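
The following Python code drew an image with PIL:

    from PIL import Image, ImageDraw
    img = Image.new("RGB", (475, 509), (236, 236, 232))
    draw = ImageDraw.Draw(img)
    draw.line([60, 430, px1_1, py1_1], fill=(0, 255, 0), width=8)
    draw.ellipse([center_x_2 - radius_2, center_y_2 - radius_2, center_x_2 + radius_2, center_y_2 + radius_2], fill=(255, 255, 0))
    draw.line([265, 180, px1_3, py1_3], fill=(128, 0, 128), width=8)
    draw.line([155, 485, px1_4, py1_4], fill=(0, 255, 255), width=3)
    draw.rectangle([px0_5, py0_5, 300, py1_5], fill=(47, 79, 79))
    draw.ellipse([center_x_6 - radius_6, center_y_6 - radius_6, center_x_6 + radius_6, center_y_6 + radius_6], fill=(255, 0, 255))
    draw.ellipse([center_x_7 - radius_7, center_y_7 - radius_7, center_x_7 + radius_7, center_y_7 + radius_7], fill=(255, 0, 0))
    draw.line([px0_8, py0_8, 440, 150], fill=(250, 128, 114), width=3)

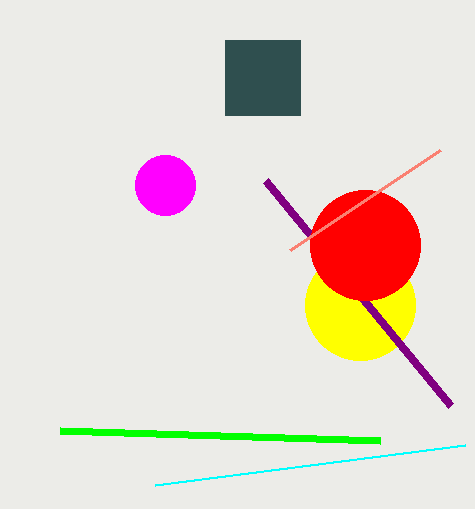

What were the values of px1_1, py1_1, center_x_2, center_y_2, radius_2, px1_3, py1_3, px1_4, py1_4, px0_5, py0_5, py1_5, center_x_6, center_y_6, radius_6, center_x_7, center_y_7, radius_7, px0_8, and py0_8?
px1_1 = 380
py1_1 = 440
center_x_2 = 360
center_y_2 = 305
radius_2 = 55
px1_3 = 450
py1_3 = 405
px1_4 = 465
py1_4 = 445
px0_5 = 225
py0_5 = 40
py1_5 = 115
center_x_6 = 165
center_y_6 = 185
radius_6 = 30
center_x_7 = 365
center_y_7 = 245
radius_7 = 55
px0_8 = 290
py0_8 = 250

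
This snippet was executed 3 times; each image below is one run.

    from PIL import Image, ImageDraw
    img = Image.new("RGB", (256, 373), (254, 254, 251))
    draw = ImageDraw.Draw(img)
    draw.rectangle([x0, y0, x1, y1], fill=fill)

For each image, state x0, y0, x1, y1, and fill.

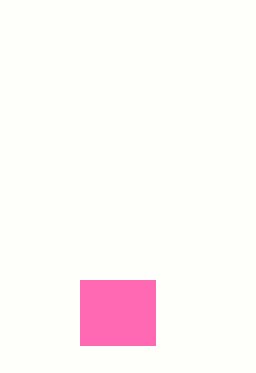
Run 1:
x0 = 80; y0 = 280; x1 = 155; y1 = 345; fill = 'hotpink'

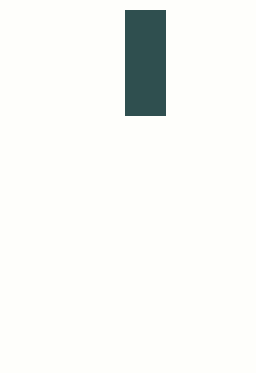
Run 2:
x0 = 125; y0 = 10; x1 = 165; y1 = 115; fill = 'darkslategray'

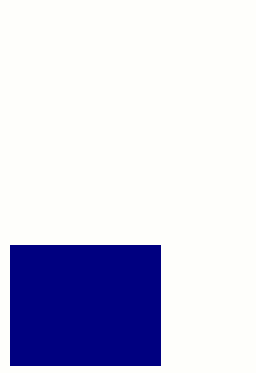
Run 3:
x0 = 10
y0 = 245
x1 = 160
y1 = 365
fill = 'navy'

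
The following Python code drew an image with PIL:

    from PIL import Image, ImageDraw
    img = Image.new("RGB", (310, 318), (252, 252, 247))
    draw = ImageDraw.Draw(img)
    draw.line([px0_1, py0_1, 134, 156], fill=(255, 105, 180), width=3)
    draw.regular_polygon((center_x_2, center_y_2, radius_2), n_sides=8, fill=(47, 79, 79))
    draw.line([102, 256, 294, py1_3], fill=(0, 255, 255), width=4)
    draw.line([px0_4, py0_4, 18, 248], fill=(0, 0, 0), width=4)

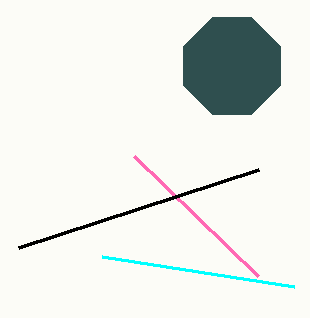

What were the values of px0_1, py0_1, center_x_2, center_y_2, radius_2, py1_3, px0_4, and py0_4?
px0_1 = 258; py0_1 = 276; center_x_2 = 232; center_y_2 = 66; radius_2 = 52; py1_3 = 286; px0_4 = 258; py0_4 = 170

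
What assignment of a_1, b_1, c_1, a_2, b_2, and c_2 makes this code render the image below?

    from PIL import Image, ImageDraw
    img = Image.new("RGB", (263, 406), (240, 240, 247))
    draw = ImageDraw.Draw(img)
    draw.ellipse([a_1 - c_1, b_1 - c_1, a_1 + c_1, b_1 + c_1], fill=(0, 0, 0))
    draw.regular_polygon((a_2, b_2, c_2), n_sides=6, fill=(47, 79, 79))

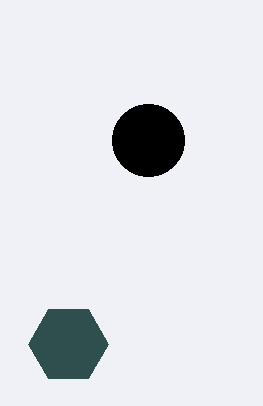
a_1 = 148, b_1 = 140, c_1 = 36, a_2 = 68, b_2 = 344, c_2 = 40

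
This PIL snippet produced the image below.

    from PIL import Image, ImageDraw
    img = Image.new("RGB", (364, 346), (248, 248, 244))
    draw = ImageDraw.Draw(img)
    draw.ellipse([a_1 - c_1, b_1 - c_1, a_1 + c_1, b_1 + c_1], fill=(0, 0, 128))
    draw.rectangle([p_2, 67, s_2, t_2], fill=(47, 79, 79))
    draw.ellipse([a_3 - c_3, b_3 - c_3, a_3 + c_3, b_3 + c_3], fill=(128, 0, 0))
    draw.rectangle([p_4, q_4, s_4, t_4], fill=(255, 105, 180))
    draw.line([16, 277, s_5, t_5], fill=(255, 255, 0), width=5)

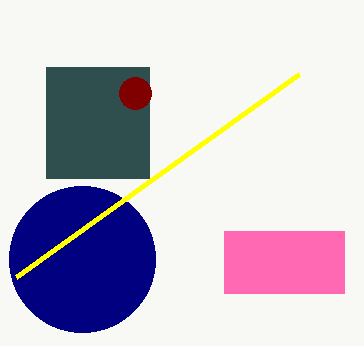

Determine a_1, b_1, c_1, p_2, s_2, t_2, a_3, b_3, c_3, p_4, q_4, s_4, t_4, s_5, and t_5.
a_1 = 82, b_1 = 259, c_1 = 73, p_2 = 46, s_2 = 149, t_2 = 178, a_3 = 135, b_3 = 93, c_3 = 16, p_4 = 224, q_4 = 231, s_4 = 344, t_4 = 293, s_5 = 299, t_5 = 74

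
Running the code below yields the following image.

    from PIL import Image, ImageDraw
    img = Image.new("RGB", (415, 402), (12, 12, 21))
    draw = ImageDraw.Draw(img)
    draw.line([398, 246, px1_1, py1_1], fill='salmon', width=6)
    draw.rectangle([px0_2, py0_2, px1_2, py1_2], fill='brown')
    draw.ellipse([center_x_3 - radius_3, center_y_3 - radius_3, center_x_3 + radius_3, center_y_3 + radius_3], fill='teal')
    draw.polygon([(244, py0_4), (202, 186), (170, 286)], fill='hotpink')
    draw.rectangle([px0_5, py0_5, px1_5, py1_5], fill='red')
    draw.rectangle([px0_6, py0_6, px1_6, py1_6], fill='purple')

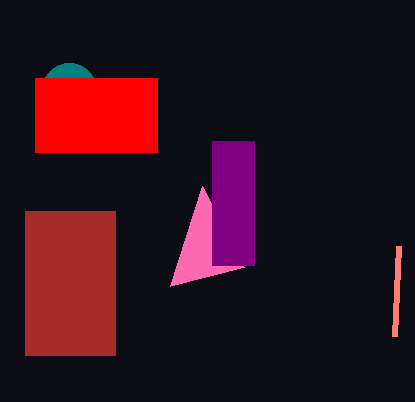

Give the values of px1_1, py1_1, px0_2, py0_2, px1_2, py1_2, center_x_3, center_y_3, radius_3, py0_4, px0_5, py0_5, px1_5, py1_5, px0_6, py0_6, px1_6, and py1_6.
px1_1 = 394
py1_1 = 336
px0_2 = 25
py0_2 = 211
px1_2 = 115
py1_2 = 355
center_x_3 = 69
center_y_3 = 90
radius_3 = 27
py0_4 = 267
px0_5 = 35
py0_5 = 78
px1_5 = 157
py1_5 = 152
px0_6 = 212
py0_6 = 141
px1_6 = 254
py1_6 = 265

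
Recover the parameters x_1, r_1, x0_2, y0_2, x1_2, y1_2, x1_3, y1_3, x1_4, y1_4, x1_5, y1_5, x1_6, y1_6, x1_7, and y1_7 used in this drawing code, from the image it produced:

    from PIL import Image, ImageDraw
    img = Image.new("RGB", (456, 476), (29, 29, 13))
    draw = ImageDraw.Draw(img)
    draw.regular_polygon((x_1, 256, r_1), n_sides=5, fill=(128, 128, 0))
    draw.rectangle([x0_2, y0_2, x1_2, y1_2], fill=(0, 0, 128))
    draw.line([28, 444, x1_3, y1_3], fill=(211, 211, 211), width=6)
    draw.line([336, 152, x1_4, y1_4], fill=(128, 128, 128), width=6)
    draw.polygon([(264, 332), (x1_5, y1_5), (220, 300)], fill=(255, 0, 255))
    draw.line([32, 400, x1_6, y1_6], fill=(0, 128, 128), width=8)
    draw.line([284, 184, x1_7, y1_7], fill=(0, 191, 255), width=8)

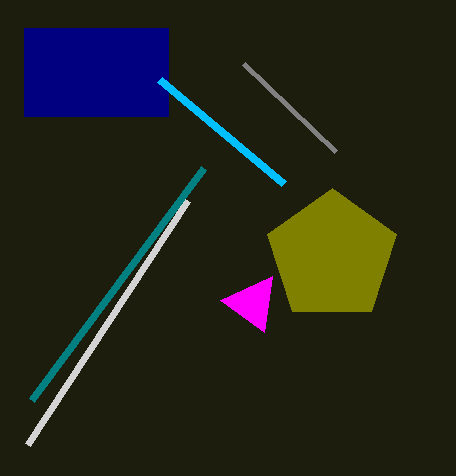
x_1 = 332; r_1 = 68; x0_2 = 24; y0_2 = 28; x1_2 = 168; y1_2 = 116; x1_3 = 188; y1_3 = 200; x1_4 = 244; y1_4 = 64; x1_5 = 272; y1_5 = 276; x1_6 = 204; y1_6 = 168; x1_7 = 160; y1_7 = 80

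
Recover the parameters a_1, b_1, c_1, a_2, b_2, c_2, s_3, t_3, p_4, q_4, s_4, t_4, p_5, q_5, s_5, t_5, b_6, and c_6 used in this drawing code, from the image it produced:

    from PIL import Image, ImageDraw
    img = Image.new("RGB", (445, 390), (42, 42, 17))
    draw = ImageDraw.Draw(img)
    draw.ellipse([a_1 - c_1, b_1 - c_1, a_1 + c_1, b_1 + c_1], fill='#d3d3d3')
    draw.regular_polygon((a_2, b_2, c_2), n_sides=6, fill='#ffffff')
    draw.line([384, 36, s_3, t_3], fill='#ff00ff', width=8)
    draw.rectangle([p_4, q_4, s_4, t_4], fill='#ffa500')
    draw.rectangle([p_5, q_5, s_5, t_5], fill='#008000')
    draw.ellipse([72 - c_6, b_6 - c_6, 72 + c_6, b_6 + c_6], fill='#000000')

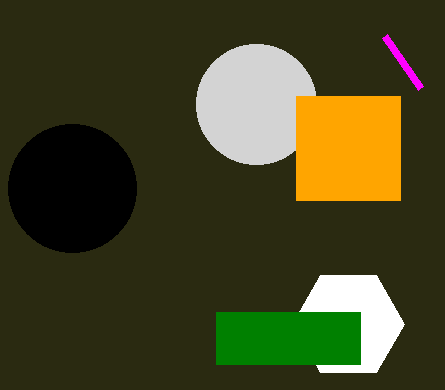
a_1 = 256; b_1 = 104; c_1 = 60; a_2 = 348; b_2 = 324; c_2 = 56; s_3 = 420; t_3 = 88; p_4 = 296; q_4 = 96; s_4 = 400; t_4 = 200; p_5 = 216; q_5 = 312; s_5 = 360; t_5 = 364; b_6 = 188; c_6 = 64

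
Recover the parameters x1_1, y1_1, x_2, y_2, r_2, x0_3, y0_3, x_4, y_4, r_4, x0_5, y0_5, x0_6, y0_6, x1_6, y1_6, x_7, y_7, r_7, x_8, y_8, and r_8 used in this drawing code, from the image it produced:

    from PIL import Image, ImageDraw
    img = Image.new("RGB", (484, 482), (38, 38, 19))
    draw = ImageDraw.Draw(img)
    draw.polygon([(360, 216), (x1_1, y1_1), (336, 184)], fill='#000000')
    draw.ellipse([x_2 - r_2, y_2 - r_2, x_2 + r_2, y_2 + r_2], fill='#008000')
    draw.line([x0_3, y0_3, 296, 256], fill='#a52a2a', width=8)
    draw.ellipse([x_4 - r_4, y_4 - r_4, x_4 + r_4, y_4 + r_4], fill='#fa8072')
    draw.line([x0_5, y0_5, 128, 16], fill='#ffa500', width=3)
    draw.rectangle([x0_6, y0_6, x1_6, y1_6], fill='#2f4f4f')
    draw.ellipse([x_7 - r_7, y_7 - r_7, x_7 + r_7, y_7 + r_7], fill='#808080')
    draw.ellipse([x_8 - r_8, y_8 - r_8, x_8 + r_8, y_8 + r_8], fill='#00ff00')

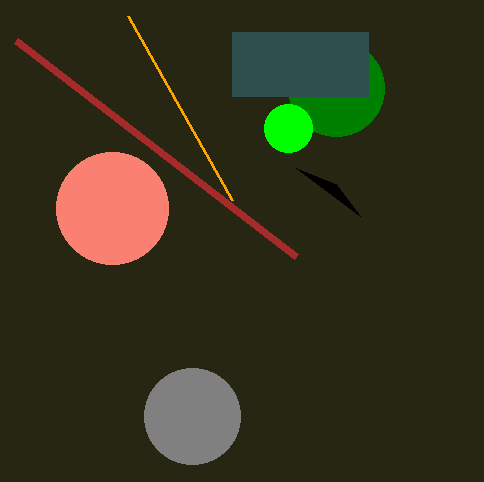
x1_1 = 296; y1_1 = 168; x_2 = 336; y_2 = 88; r_2 = 48; x0_3 = 16; y0_3 = 40; x_4 = 112; y_4 = 208; r_4 = 56; x0_5 = 232; y0_5 = 200; x0_6 = 232; y0_6 = 32; x1_6 = 368; y1_6 = 96; x_7 = 192; y_7 = 416; r_7 = 48; x_8 = 288; y_8 = 128; r_8 = 24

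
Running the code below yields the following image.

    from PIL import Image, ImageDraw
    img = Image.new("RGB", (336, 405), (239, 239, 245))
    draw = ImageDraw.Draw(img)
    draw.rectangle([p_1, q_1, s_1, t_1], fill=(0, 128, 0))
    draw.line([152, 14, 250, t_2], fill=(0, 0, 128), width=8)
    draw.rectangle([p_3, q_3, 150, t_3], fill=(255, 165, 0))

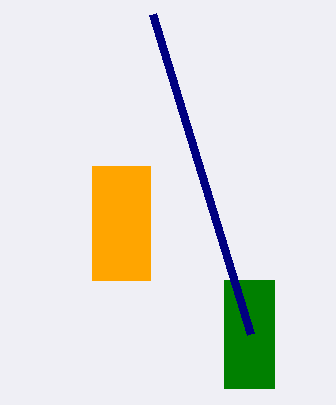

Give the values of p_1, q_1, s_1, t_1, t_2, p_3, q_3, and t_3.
p_1 = 224
q_1 = 280
s_1 = 274
t_1 = 388
t_2 = 334
p_3 = 92
q_3 = 166
t_3 = 280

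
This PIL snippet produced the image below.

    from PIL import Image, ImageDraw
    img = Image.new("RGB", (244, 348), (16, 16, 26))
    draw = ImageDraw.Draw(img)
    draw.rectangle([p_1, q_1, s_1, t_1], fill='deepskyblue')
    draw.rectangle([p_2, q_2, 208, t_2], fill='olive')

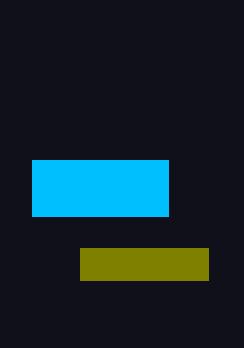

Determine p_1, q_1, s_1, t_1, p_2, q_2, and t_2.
p_1 = 32, q_1 = 160, s_1 = 168, t_1 = 216, p_2 = 80, q_2 = 248, t_2 = 280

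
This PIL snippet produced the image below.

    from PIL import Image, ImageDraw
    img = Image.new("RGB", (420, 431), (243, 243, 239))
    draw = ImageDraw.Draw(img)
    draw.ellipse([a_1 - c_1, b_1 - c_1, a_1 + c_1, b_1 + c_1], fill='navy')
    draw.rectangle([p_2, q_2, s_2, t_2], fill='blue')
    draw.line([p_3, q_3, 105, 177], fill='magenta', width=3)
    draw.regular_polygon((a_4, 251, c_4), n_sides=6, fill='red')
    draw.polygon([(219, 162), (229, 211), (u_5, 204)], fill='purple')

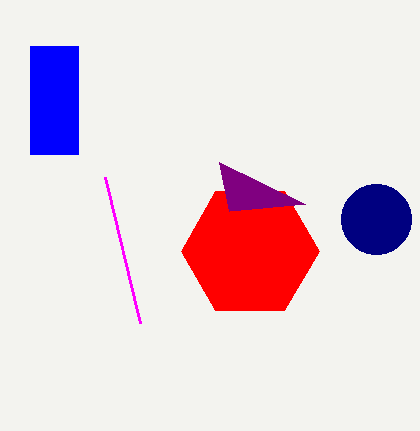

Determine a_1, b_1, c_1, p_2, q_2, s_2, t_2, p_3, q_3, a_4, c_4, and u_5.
a_1 = 376, b_1 = 219, c_1 = 35, p_2 = 30, q_2 = 46, s_2 = 78, t_2 = 154, p_3 = 140, q_3 = 323, a_4 = 250, c_4 = 69, u_5 = 305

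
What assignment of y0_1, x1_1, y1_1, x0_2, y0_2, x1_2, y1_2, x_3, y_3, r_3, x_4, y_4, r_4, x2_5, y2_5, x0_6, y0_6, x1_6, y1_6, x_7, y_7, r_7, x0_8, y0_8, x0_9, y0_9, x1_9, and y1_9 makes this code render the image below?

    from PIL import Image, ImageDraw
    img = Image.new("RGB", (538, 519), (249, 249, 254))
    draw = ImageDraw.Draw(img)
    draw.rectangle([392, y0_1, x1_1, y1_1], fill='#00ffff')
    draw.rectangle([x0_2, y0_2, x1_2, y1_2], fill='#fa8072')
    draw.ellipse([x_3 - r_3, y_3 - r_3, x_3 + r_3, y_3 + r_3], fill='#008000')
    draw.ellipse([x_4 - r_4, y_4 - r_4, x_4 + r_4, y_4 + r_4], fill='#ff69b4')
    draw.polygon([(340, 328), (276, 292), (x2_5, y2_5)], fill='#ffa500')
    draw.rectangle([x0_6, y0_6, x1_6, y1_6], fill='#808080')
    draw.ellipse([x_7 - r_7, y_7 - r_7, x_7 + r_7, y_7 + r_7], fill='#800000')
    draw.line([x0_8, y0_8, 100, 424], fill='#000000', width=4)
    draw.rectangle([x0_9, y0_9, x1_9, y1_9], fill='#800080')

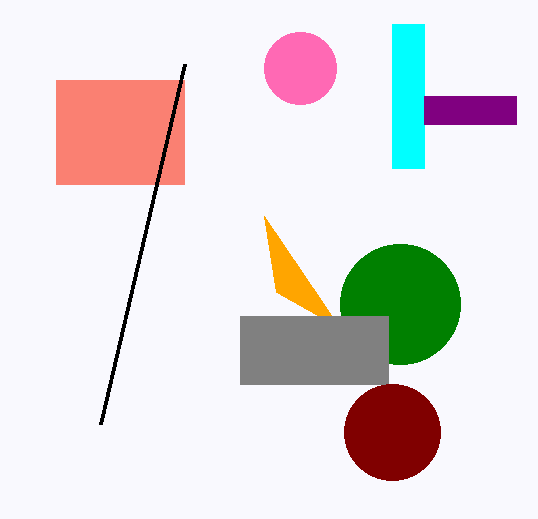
y0_1 = 24, x1_1 = 424, y1_1 = 168, x0_2 = 56, y0_2 = 80, x1_2 = 184, y1_2 = 184, x_3 = 400, y_3 = 304, r_3 = 60, x_4 = 300, y_4 = 68, r_4 = 36, x2_5 = 264, y2_5 = 216, x0_6 = 240, y0_6 = 316, x1_6 = 388, y1_6 = 384, x_7 = 392, y_7 = 432, r_7 = 48, x0_8 = 184, y0_8 = 64, x0_9 = 424, y0_9 = 96, x1_9 = 516, y1_9 = 124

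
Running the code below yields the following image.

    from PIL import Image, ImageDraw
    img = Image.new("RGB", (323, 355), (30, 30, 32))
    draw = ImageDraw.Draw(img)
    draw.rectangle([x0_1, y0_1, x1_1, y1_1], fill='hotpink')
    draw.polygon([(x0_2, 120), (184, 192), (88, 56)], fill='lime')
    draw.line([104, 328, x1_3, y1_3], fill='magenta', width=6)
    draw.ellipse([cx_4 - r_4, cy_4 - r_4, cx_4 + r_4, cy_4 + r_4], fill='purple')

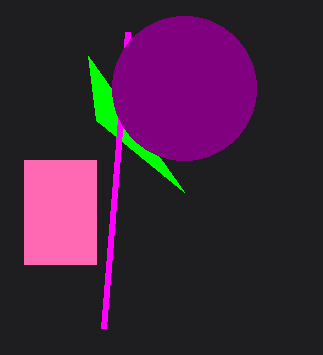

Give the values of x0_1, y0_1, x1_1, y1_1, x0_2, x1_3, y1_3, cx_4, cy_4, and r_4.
x0_1 = 24
y0_1 = 160
x1_1 = 96
y1_1 = 264
x0_2 = 96
x1_3 = 128
y1_3 = 32
cx_4 = 184
cy_4 = 88
r_4 = 72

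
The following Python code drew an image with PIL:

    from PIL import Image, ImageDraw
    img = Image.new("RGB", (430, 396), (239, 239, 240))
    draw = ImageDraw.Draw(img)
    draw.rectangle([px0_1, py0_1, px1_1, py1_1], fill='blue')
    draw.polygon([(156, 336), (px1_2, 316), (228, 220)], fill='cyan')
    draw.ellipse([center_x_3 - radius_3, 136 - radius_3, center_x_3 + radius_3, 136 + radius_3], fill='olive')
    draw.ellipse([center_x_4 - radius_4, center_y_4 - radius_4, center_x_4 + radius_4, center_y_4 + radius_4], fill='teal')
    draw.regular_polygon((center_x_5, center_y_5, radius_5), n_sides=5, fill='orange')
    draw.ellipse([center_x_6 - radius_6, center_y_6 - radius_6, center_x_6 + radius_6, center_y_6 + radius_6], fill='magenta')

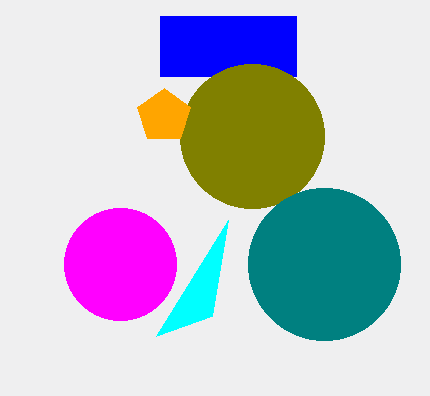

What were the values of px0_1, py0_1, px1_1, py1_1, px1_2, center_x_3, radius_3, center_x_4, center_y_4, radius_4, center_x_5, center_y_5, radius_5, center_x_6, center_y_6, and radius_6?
px0_1 = 160, py0_1 = 16, px1_1 = 296, py1_1 = 76, px1_2 = 212, center_x_3 = 252, radius_3 = 72, center_x_4 = 324, center_y_4 = 264, radius_4 = 76, center_x_5 = 164, center_y_5 = 116, radius_5 = 28, center_x_6 = 120, center_y_6 = 264, radius_6 = 56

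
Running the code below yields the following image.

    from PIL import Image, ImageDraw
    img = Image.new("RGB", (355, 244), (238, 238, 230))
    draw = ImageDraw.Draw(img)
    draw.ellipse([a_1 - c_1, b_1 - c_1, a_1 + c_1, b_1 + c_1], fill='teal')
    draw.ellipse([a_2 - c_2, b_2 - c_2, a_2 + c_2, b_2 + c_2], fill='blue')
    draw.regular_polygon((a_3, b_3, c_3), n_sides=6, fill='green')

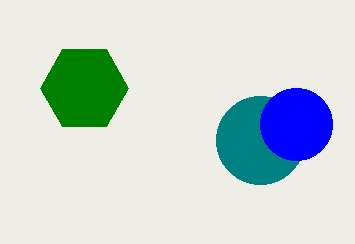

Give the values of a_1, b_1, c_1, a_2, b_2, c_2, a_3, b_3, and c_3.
a_1 = 260; b_1 = 140; c_1 = 44; a_2 = 296; b_2 = 124; c_2 = 36; a_3 = 84; b_3 = 88; c_3 = 44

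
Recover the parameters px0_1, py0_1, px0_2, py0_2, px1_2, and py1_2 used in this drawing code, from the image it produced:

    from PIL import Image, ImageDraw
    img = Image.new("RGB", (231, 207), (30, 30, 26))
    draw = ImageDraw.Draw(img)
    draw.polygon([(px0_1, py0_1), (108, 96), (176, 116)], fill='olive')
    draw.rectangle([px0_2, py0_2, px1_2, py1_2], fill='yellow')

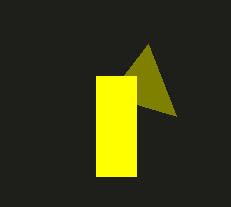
px0_1 = 148, py0_1 = 44, px0_2 = 96, py0_2 = 76, px1_2 = 136, py1_2 = 176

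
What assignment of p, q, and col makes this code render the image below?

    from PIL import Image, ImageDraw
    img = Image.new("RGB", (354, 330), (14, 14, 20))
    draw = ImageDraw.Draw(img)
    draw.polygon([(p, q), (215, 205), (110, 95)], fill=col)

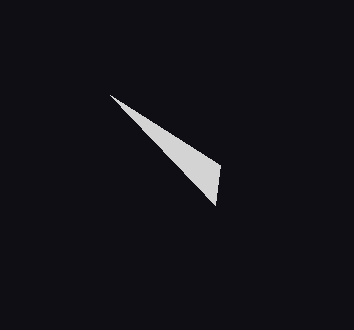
p = 220; q = 165; col = 'lightgray'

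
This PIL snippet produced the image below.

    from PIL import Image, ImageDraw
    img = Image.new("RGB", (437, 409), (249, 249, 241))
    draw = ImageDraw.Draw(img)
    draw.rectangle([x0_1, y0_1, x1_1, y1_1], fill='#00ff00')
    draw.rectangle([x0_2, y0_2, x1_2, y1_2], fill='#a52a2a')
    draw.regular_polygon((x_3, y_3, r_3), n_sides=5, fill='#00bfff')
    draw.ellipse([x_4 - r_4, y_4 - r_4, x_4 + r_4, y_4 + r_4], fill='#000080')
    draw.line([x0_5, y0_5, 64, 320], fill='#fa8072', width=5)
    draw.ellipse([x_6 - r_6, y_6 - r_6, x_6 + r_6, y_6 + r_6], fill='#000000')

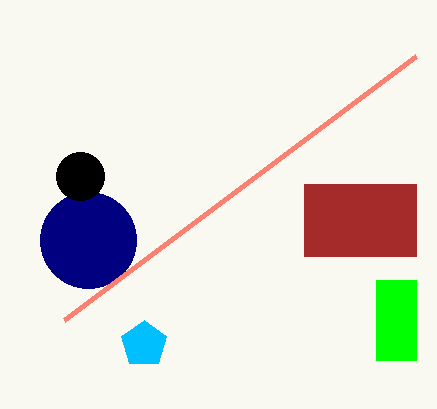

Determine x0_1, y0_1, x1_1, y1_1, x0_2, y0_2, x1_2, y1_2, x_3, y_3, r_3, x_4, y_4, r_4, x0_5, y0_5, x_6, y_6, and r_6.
x0_1 = 376, y0_1 = 280, x1_1 = 416, y1_1 = 360, x0_2 = 304, y0_2 = 184, x1_2 = 416, y1_2 = 256, x_3 = 144, y_3 = 344, r_3 = 24, x_4 = 88, y_4 = 240, r_4 = 48, x0_5 = 416, y0_5 = 56, x_6 = 80, y_6 = 176, r_6 = 24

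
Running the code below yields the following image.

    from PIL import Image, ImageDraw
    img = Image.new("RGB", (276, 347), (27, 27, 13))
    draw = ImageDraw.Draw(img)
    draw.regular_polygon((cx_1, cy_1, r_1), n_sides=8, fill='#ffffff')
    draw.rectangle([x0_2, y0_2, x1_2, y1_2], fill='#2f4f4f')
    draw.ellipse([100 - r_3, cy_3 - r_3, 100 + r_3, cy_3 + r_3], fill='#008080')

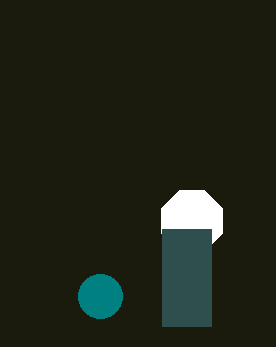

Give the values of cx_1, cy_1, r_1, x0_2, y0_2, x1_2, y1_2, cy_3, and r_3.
cx_1 = 192
cy_1 = 221
r_1 = 33
x0_2 = 162
y0_2 = 229
x1_2 = 211
y1_2 = 326
cy_3 = 296
r_3 = 22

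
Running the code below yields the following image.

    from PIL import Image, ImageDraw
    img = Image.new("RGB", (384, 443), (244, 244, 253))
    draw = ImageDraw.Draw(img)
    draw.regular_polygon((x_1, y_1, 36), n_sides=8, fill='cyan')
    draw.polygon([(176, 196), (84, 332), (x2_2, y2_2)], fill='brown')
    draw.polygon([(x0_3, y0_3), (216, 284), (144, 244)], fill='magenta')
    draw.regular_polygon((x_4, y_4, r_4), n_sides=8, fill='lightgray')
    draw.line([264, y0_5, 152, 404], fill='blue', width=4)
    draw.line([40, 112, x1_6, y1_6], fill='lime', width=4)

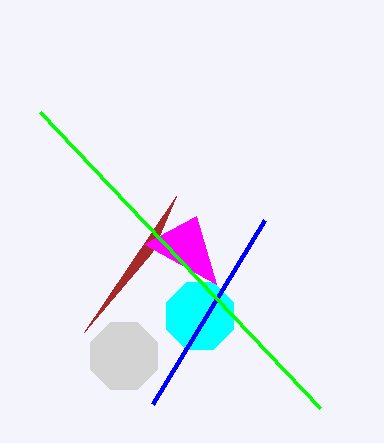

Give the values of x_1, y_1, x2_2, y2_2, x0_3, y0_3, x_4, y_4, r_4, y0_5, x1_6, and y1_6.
x_1 = 200
y_1 = 316
x2_2 = 152
y2_2 = 252
x0_3 = 196
y0_3 = 216
x_4 = 124
y_4 = 356
r_4 = 36
y0_5 = 220
x1_6 = 320
y1_6 = 408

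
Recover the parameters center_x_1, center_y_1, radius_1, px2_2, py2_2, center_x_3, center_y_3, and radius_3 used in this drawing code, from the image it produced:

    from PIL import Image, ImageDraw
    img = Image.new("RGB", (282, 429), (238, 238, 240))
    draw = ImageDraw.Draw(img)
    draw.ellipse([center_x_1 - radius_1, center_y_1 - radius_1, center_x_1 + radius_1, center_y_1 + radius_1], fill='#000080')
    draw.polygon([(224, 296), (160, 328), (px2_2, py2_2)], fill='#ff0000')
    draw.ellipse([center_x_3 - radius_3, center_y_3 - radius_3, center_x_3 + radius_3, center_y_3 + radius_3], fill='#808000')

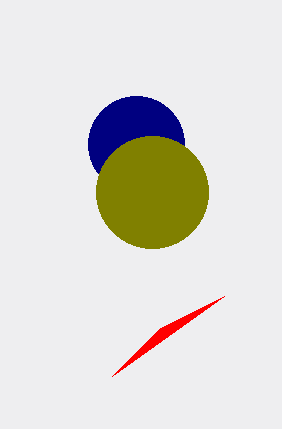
center_x_1 = 136, center_y_1 = 144, radius_1 = 48, px2_2 = 112, py2_2 = 376, center_x_3 = 152, center_y_3 = 192, radius_3 = 56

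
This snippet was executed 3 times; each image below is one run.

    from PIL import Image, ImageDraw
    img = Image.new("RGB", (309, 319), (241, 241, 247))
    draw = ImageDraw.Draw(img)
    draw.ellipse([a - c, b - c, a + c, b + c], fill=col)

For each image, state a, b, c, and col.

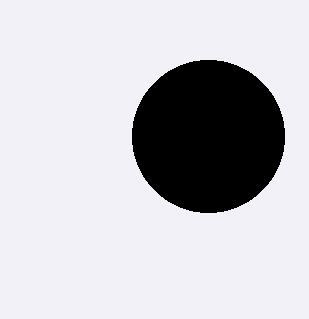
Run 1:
a = 208, b = 136, c = 76, col = 'black'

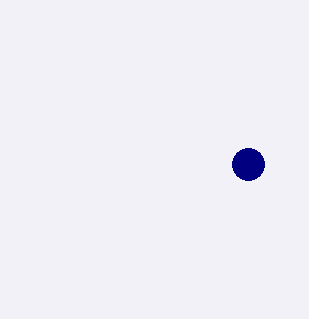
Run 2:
a = 248; b = 164; c = 16; col = 'navy'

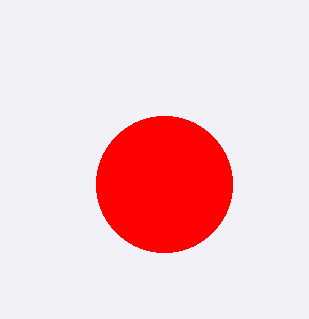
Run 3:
a = 164
b = 184
c = 68
col = 'red'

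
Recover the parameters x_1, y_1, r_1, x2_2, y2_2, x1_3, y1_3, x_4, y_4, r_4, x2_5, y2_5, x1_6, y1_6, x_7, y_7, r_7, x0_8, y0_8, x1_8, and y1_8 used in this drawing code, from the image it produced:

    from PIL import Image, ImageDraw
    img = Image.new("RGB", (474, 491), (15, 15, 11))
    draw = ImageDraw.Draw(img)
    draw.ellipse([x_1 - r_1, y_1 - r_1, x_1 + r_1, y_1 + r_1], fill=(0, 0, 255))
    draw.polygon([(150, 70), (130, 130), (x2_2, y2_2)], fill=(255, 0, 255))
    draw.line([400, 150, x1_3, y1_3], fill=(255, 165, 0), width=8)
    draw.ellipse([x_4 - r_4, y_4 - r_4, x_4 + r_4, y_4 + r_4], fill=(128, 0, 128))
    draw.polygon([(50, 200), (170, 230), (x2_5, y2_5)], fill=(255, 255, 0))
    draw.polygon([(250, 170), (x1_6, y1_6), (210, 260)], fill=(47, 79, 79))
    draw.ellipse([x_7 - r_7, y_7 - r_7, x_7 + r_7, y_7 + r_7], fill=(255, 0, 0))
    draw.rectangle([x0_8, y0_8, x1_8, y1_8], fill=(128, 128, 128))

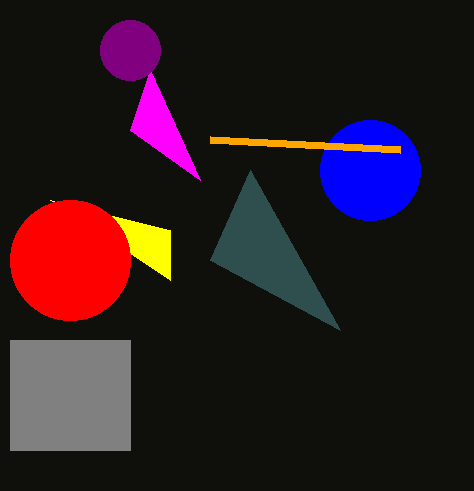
x_1 = 370, y_1 = 170, r_1 = 50, x2_2 = 200, y2_2 = 180, x1_3 = 210, y1_3 = 140, x_4 = 130, y_4 = 50, r_4 = 30, x2_5 = 170, y2_5 = 280, x1_6 = 340, y1_6 = 330, x_7 = 70, y_7 = 260, r_7 = 60, x0_8 = 10, y0_8 = 340, x1_8 = 130, y1_8 = 450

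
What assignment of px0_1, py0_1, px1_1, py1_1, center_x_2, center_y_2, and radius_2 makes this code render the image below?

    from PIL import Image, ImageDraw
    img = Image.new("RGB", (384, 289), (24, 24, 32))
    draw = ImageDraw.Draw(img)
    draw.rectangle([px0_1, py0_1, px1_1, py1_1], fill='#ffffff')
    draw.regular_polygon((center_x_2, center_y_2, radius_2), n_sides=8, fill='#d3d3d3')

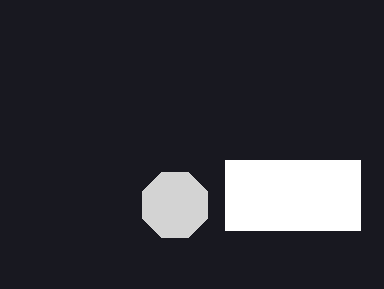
px0_1 = 225
py0_1 = 160
px1_1 = 360
py1_1 = 230
center_x_2 = 175
center_y_2 = 205
radius_2 = 35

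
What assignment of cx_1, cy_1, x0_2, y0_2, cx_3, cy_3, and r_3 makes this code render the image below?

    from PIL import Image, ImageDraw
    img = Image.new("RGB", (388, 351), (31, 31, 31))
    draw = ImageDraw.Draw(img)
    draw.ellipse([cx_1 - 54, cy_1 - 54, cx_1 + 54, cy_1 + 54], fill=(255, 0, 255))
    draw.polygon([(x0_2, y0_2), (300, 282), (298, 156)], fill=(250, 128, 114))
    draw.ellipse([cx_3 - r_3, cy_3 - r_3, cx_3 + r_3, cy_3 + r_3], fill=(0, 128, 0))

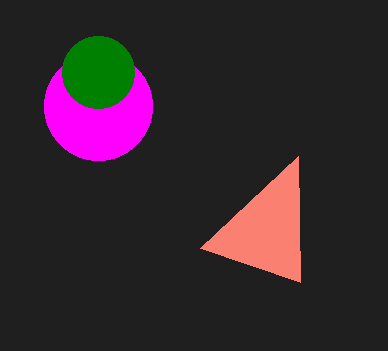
cx_1 = 98, cy_1 = 106, x0_2 = 200, y0_2 = 248, cx_3 = 98, cy_3 = 72, r_3 = 36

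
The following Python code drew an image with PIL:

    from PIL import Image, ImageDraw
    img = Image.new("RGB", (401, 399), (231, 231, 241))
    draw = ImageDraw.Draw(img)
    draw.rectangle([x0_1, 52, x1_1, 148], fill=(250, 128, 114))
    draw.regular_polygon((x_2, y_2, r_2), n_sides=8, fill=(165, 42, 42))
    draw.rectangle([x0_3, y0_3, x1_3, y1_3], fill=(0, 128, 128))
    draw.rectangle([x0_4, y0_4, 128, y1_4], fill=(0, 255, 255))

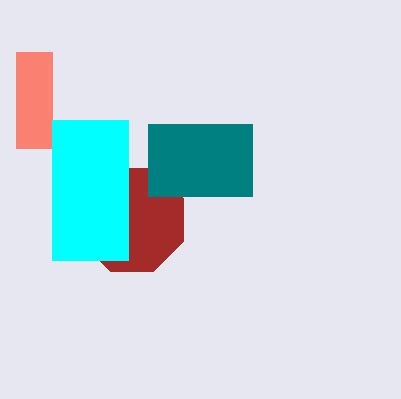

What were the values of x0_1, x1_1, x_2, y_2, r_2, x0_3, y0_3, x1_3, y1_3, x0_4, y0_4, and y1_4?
x0_1 = 16, x1_1 = 52, x_2 = 132, y_2 = 220, r_2 = 56, x0_3 = 148, y0_3 = 124, x1_3 = 252, y1_3 = 196, x0_4 = 52, y0_4 = 120, y1_4 = 260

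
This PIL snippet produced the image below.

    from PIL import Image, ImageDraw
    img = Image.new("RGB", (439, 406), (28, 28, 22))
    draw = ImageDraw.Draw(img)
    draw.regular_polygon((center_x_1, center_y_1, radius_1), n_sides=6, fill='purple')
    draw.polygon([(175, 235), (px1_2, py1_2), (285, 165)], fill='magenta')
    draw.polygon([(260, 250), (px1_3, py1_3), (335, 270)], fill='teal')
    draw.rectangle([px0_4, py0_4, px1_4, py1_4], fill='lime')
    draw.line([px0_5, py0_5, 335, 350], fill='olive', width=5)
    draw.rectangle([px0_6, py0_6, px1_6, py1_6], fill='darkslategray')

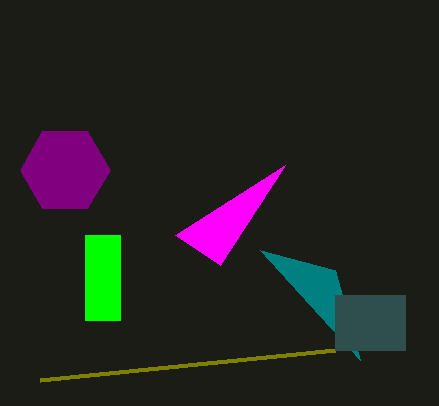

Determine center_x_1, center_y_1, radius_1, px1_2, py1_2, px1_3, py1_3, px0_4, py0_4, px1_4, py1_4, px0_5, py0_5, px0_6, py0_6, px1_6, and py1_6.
center_x_1 = 65, center_y_1 = 170, radius_1 = 45, px1_2 = 220, py1_2 = 265, px1_3 = 360, py1_3 = 360, px0_4 = 85, py0_4 = 235, px1_4 = 120, py1_4 = 320, px0_5 = 40, py0_5 = 380, px0_6 = 335, py0_6 = 295, px1_6 = 405, py1_6 = 350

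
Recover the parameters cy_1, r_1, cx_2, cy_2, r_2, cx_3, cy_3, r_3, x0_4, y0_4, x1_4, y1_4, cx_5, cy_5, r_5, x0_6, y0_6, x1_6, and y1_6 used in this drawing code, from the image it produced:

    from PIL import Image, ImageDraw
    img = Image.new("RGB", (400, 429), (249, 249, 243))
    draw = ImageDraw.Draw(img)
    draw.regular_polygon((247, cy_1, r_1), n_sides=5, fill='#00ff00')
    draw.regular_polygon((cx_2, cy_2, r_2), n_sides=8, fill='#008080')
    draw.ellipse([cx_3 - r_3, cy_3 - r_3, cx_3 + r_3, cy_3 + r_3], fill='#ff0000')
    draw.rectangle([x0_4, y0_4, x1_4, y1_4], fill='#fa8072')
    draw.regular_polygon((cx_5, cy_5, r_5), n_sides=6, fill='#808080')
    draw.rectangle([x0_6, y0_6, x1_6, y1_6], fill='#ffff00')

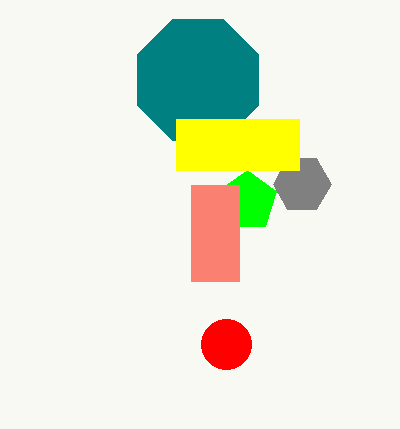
cy_1 = 201; r_1 = 31; cx_2 = 198; cy_2 = 80; r_2 = 66; cx_3 = 226; cy_3 = 344; r_3 = 25; x0_4 = 191; y0_4 = 185; x1_4 = 239; y1_4 = 281; cx_5 = 302; cy_5 = 184; r_5 = 29; x0_6 = 176; y0_6 = 119; x1_6 = 299; y1_6 = 170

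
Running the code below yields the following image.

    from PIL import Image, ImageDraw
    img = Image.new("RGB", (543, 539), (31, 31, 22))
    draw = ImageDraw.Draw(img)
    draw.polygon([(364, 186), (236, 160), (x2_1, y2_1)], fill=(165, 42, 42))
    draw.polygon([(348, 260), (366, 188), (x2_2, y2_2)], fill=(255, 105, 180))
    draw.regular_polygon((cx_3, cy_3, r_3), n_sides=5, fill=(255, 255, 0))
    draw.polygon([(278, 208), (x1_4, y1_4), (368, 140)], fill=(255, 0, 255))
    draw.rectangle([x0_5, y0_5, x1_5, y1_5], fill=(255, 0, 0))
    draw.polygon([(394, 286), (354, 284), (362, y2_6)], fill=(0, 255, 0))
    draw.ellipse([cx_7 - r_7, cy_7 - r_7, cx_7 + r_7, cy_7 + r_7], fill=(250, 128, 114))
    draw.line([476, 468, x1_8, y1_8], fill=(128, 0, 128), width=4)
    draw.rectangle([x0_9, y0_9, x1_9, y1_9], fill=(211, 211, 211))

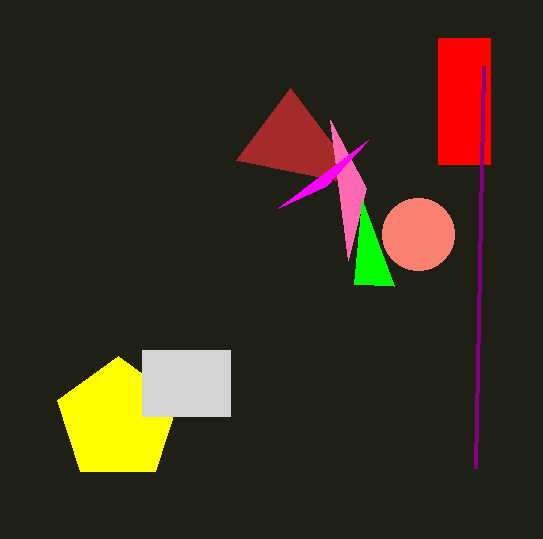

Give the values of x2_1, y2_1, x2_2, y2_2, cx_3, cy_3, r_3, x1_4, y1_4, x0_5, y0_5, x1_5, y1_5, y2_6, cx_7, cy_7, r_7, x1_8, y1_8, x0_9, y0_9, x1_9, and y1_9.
x2_1 = 290, y2_1 = 88, x2_2 = 330, y2_2 = 120, cx_3 = 118, cy_3 = 420, r_3 = 64, x1_4 = 326, y1_4 = 186, x0_5 = 438, y0_5 = 38, x1_5 = 490, y1_5 = 164, y2_6 = 200, cx_7 = 418, cy_7 = 234, r_7 = 36, x1_8 = 484, y1_8 = 66, x0_9 = 142, y0_9 = 350, x1_9 = 230, y1_9 = 416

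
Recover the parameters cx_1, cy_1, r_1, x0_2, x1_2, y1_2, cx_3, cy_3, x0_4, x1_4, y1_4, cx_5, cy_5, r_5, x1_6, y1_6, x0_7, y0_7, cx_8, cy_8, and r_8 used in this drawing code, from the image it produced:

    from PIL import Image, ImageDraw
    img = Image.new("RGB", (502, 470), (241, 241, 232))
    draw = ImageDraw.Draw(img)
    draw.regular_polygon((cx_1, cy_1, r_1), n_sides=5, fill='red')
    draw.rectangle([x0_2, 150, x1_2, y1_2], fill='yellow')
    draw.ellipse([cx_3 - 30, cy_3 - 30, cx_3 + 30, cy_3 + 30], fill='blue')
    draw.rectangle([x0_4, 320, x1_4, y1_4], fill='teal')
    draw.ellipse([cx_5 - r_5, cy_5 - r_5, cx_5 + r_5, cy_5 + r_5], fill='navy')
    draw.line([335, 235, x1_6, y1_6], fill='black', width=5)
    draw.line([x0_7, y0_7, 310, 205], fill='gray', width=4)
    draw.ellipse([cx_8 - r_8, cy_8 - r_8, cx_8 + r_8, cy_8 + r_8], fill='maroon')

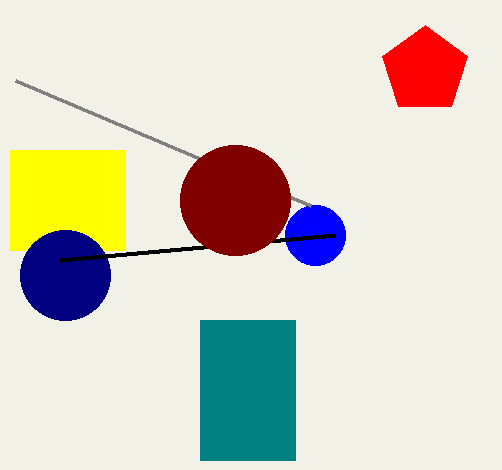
cx_1 = 425
cy_1 = 70
r_1 = 45
x0_2 = 10
x1_2 = 125
y1_2 = 250
cx_3 = 315
cy_3 = 235
x0_4 = 200
x1_4 = 295
y1_4 = 460
cx_5 = 65
cy_5 = 275
r_5 = 45
x1_6 = 60
y1_6 = 260
x0_7 = 15
y0_7 = 80
cx_8 = 235
cy_8 = 200
r_8 = 55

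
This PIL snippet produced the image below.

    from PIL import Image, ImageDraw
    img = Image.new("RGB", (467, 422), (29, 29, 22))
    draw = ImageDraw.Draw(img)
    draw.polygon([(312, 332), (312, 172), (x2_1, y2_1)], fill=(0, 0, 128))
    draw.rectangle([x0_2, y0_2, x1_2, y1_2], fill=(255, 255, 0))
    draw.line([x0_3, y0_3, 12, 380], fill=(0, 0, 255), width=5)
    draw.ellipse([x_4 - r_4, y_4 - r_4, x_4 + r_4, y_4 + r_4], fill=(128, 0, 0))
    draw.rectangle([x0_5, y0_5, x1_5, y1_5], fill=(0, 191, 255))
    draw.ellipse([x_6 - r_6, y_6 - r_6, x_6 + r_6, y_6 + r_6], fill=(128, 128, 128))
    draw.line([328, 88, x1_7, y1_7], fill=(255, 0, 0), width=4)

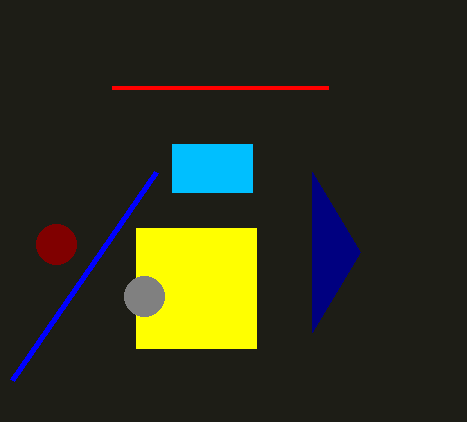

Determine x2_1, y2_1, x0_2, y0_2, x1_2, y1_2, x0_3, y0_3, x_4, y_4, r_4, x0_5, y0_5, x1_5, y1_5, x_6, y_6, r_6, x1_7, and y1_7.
x2_1 = 360
y2_1 = 252
x0_2 = 136
y0_2 = 228
x1_2 = 256
y1_2 = 348
x0_3 = 156
y0_3 = 172
x_4 = 56
y_4 = 244
r_4 = 20
x0_5 = 172
y0_5 = 144
x1_5 = 252
y1_5 = 192
x_6 = 144
y_6 = 296
r_6 = 20
x1_7 = 112
y1_7 = 88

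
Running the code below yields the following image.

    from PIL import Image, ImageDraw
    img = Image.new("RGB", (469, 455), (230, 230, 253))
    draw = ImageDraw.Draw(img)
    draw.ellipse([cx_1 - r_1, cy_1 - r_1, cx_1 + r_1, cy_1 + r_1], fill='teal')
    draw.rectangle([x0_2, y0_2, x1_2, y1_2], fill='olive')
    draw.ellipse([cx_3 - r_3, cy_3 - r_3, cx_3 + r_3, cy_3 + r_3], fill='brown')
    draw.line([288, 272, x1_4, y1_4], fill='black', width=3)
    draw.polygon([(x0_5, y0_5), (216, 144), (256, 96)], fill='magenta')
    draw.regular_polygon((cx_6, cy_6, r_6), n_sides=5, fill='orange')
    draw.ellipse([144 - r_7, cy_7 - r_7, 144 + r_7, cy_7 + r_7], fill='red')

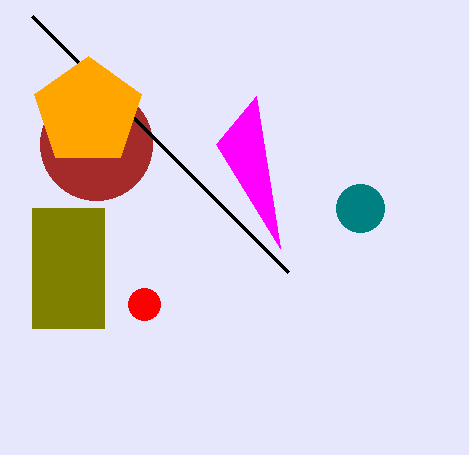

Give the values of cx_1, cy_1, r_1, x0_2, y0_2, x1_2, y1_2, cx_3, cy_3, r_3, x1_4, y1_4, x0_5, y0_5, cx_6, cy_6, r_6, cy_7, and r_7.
cx_1 = 360, cy_1 = 208, r_1 = 24, x0_2 = 32, y0_2 = 208, x1_2 = 104, y1_2 = 328, cx_3 = 96, cy_3 = 144, r_3 = 56, x1_4 = 32, y1_4 = 16, x0_5 = 280, y0_5 = 248, cx_6 = 88, cy_6 = 112, r_6 = 56, cy_7 = 304, r_7 = 16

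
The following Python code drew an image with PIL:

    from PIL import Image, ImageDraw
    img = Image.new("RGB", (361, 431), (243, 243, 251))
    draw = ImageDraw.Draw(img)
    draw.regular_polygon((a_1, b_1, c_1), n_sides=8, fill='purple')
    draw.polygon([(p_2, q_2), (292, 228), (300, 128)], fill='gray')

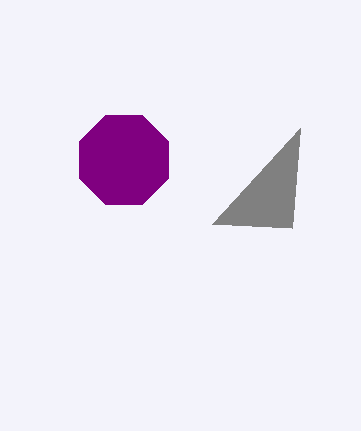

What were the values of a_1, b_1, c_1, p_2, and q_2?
a_1 = 124
b_1 = 160
c_1 = 48
p_2 = 212
q_2 = 224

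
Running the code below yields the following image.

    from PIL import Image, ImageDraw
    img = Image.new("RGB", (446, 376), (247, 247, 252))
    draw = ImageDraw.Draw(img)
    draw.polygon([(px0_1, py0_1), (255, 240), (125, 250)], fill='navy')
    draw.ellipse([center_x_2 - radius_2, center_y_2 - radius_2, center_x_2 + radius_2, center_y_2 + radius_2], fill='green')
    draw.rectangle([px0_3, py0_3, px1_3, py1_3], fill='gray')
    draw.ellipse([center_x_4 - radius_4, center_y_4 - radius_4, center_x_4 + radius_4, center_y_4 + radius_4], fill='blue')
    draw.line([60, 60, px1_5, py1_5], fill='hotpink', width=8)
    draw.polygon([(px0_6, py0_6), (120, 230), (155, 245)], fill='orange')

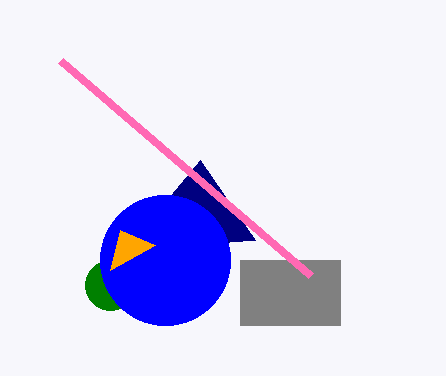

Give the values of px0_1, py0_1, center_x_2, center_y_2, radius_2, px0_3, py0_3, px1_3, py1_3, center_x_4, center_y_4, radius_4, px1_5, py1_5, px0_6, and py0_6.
px0_1 = 200; py0_1 = 160; center_x_2 = 110; center_y_2 = 285; radius_2 = 25; px0_3 = 240; py0_3 = 260; px1_3 = 340; py1_3 = 325; center_x_4 = 165; center_y_4 = 260; radius_4 = 65; px1_5 = 310; py1_5 = 275; px0_6 = 110; py0_6 = 270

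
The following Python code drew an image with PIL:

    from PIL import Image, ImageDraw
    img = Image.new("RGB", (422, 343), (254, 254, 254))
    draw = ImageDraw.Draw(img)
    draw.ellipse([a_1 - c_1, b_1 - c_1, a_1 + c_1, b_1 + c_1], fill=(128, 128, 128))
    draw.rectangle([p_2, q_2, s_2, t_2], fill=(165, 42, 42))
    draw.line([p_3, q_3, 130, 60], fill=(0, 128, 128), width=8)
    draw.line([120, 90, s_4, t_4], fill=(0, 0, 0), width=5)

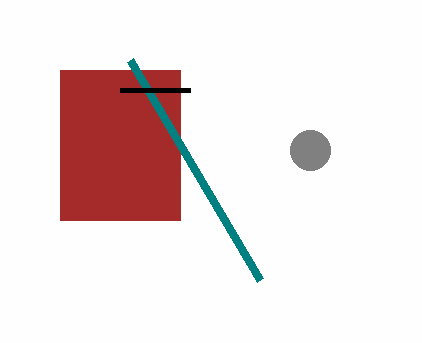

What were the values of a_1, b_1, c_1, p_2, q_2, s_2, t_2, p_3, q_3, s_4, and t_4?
a_1 = 310, b_1 = 150, c_1 = 20, p_2 = 60, q_2 = 70, s_2 = 180, t_2 = 220, p_3 = 260, q_3 = 280, s_4 = 190, t_4 = 90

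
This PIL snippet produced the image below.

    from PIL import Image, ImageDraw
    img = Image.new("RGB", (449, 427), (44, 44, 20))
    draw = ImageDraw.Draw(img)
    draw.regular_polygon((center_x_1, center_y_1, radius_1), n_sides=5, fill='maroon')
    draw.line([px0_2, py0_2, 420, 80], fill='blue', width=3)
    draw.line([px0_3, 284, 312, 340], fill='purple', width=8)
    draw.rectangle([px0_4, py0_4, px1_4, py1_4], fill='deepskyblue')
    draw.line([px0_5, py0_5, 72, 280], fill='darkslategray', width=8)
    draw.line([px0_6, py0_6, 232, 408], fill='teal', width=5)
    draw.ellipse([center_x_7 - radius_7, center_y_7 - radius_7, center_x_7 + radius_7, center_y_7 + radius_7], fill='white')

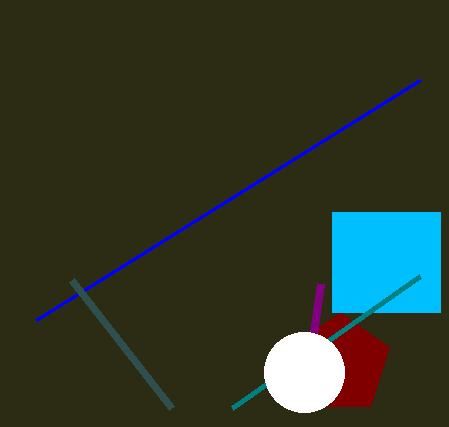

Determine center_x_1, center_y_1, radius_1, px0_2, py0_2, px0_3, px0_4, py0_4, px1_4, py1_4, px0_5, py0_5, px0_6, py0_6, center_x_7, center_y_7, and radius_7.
center_x_1 = 340; center_y_1 = 364; radius_1 = 52; px0_2 = 36; py0_2 = 320; px0_3 = 320; px0_4 = 332; py0_4 = 212; px1_4 = 440; py1_4 = 312; px0_5 = 172; py0_5 = 408; px0_6 = 420; py0_6 = 276; center_x_7 = 304; center_y_7 = 372; radius_7 = 40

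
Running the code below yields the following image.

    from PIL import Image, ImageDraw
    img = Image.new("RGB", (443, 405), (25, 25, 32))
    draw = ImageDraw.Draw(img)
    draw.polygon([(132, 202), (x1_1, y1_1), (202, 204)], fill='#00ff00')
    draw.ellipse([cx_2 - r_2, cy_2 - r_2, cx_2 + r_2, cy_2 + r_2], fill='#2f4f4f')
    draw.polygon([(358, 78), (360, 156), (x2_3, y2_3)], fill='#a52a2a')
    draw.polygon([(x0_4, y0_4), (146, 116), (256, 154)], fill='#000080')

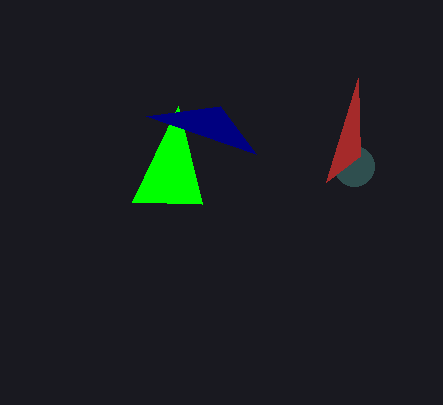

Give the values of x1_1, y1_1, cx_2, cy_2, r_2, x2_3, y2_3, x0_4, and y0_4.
x1_1 = 178
y1_1 = 106
cx_2 = 354
cy_2 = 166
r_2 = 20
x2_3 = 326
y2_3 = 182
x0_4 = 220
y0_4 = 106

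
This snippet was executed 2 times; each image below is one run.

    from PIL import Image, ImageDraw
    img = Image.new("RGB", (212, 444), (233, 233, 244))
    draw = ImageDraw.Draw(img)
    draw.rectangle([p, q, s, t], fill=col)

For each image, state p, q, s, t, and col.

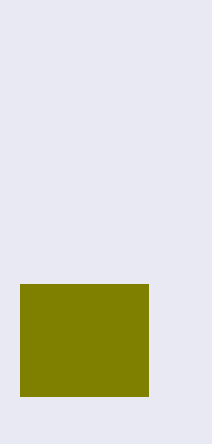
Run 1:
p = 20
q = 284
s = 148
t = 396
col = 'olive'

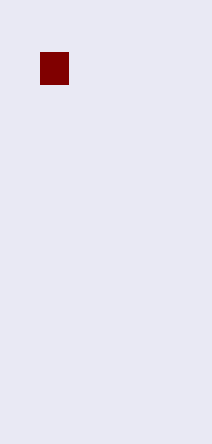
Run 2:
p = 40, q = 52, s = 68, t = 84, col = 'maroon'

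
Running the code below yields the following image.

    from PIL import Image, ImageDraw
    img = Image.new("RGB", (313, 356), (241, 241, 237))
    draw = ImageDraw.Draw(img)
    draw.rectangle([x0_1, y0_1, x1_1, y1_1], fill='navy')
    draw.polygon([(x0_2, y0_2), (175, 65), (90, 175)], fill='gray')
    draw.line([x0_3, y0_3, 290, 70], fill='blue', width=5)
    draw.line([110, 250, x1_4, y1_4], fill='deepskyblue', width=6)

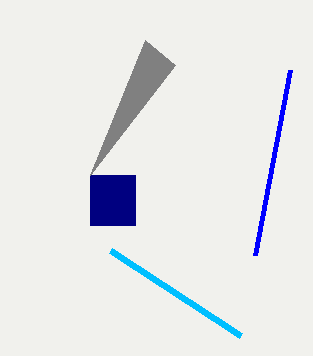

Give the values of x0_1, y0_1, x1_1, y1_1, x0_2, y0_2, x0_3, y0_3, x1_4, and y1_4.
x0_1 = 90, y0_1 = 175, x1_1 = 135, y1_1 = 225, x0_2 = 145, y0_2 = 40, x0_3 = 255, y0_3 = 255, x1_4 = 240, y1_4 = 335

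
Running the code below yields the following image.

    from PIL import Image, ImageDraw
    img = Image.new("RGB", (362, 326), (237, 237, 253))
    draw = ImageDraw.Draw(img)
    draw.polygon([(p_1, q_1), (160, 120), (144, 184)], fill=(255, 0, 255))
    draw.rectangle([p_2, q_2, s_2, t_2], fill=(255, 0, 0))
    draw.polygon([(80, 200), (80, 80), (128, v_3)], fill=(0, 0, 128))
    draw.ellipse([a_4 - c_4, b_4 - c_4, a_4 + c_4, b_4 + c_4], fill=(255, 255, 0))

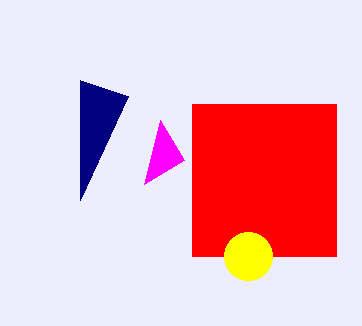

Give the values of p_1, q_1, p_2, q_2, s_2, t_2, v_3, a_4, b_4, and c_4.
p_1 = 184; q_1 = 160; p_2 = 192; q_2 = 104; s_2 = 336; t_2 = 256; v_3 = 96; a_4 = 248; b_4 = 256; c_4 = 24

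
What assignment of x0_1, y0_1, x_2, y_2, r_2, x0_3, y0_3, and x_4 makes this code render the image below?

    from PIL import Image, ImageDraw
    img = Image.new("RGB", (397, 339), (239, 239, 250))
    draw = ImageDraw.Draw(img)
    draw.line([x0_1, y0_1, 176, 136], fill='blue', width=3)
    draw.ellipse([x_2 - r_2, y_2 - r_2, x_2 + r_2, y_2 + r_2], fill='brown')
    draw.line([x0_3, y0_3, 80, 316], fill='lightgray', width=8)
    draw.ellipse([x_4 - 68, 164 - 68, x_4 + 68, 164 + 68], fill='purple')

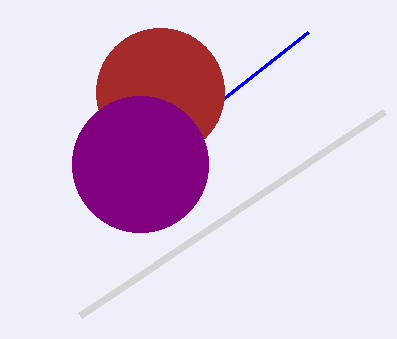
x0_1 = 308
y0_1 = 32
x_2 = 160
y_2 = 92
r_2 = 64
x0_3 = 384
y0_3 = 112
x_4 = 140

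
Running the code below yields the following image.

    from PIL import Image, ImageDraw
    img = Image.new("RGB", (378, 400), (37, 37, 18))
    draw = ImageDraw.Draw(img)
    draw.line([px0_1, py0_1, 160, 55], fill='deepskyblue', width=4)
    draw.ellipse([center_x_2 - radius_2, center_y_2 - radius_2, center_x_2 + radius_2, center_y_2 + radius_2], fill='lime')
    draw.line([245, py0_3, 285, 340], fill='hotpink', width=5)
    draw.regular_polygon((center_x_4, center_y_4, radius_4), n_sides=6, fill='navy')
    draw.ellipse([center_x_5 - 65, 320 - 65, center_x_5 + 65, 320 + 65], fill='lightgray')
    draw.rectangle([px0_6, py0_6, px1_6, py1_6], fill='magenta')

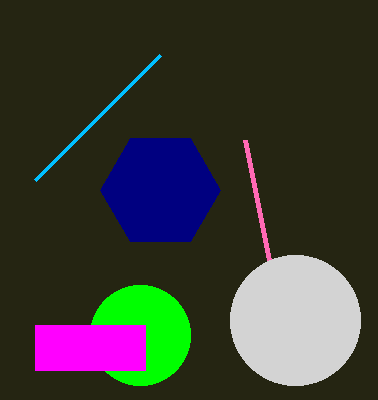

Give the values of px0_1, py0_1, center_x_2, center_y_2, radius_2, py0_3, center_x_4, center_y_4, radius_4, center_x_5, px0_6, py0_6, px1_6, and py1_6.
px0_1 = 35; py0_1 = 180; center_x_2 = 140; center_y_2 = 335; radius_2 = 50; py0_3 = 140; center_x_4 = 160; center_y_4 = 190; radius_4 = 60; center_x_5 = 295; px0_6 = 35; py0_6 = 325; px1_6 = 145; py1_6 = 370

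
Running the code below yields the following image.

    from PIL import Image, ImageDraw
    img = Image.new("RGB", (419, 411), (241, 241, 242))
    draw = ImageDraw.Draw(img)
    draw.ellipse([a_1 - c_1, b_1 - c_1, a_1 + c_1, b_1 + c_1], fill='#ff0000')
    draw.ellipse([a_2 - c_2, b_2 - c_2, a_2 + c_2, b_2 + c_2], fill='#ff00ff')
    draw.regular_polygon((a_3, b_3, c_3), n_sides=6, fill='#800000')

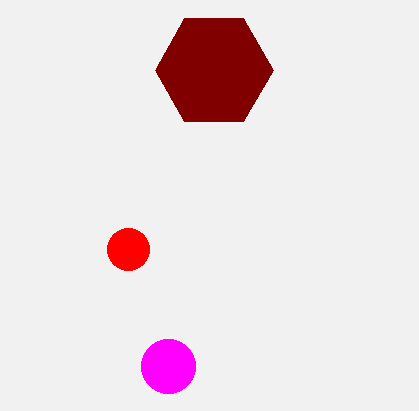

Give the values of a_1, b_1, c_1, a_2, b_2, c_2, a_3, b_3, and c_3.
a_1 = 128
b_1 = 249
c_1 = 21
a_2 = 168
b_2 = 366
c_2 = 27
a_3 = 214
b_3 = 70
c_3 = 59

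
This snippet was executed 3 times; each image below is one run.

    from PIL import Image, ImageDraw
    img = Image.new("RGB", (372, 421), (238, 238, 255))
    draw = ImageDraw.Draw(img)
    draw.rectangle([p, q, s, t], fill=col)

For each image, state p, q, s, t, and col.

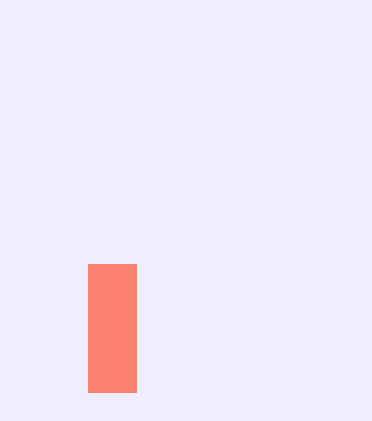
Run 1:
p = 88, q = 264, s = 136, t = 392, col = 'salmon'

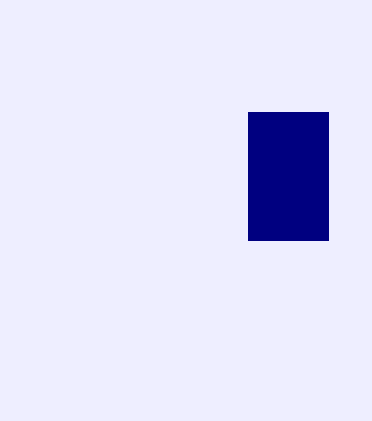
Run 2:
p = 248; q = 112; s = 328; t = 240; col = 'navy'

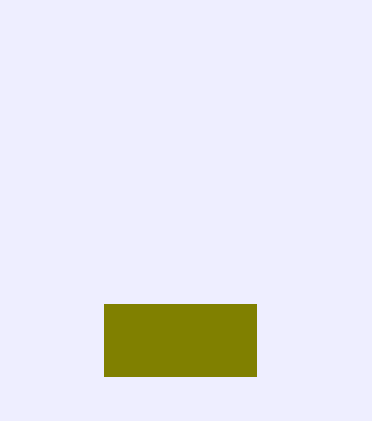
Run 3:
p = 104
q = 304
s = 256
t = 376
col = 'olive'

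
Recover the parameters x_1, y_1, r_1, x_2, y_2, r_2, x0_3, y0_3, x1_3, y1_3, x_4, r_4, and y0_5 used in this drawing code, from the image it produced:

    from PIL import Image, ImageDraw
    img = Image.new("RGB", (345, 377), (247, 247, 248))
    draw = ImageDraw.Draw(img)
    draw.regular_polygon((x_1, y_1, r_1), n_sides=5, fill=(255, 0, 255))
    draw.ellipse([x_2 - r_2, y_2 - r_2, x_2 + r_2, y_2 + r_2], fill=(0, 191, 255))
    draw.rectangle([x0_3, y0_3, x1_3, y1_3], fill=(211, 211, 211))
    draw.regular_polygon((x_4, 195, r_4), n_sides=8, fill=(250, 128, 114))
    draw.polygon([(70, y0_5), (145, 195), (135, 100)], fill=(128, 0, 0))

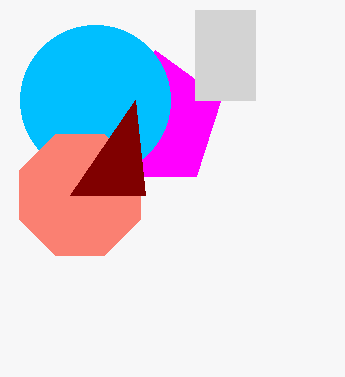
x_1 = 155, y_1 = 120, r_1 = 70, x_2 = 95, y_2 = 100, r_2 = 75, x0_3 = 195, y0_3 = 10, x1_3 = 255, y1_3 = 100, x_4 = 80, r_4 = 65, y0_5 = 195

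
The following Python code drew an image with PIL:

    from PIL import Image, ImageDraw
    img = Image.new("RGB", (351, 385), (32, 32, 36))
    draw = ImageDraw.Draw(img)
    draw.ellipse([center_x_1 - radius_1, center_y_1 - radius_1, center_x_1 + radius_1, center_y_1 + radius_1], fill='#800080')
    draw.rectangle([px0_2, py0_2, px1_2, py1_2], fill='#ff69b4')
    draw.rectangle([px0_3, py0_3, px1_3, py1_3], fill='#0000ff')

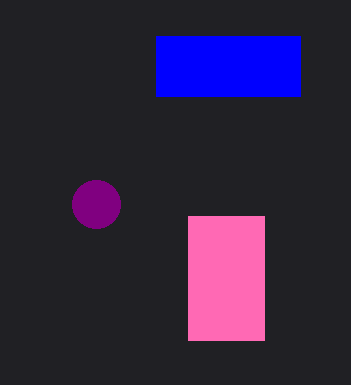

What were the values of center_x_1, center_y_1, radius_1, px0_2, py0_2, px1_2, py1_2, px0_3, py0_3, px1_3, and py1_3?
center_x_1 = 96
center_y_1 = 204
radius_1 = 24
px0_2 = 188
py0_2 = 216
px1_2 = 264
py1_2 = 340
px0_3 = 156
py0_3 = 36
px1_3 = 300
py1_3 = 96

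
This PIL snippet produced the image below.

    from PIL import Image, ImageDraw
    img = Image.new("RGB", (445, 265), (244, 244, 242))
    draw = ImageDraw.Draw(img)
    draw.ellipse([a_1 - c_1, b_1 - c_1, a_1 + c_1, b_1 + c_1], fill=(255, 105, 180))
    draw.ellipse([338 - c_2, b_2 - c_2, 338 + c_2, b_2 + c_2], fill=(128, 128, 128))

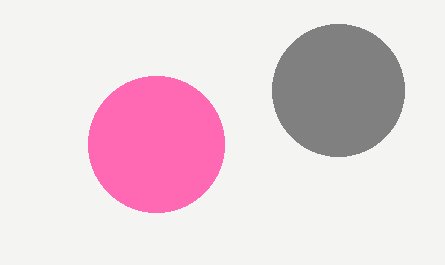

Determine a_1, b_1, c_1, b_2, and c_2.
a_1 = 156, b_1 = 144, c_1 = 68, b_2 = 90, c_2 = 66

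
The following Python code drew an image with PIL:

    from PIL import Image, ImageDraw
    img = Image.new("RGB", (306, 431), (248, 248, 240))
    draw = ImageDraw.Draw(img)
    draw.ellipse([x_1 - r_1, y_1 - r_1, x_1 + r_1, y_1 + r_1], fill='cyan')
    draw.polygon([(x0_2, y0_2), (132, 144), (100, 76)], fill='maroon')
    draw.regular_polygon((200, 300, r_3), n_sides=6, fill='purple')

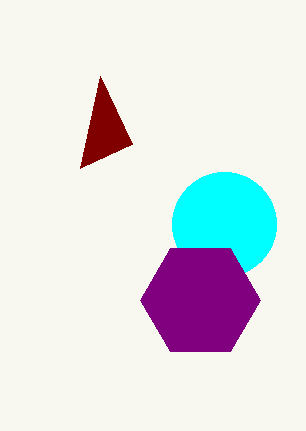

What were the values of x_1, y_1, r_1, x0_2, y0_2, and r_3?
x_1 = 224
y_1 = 224
r_1 = 52
x0_2 = 80
y0_2 = 168
r_3 = 60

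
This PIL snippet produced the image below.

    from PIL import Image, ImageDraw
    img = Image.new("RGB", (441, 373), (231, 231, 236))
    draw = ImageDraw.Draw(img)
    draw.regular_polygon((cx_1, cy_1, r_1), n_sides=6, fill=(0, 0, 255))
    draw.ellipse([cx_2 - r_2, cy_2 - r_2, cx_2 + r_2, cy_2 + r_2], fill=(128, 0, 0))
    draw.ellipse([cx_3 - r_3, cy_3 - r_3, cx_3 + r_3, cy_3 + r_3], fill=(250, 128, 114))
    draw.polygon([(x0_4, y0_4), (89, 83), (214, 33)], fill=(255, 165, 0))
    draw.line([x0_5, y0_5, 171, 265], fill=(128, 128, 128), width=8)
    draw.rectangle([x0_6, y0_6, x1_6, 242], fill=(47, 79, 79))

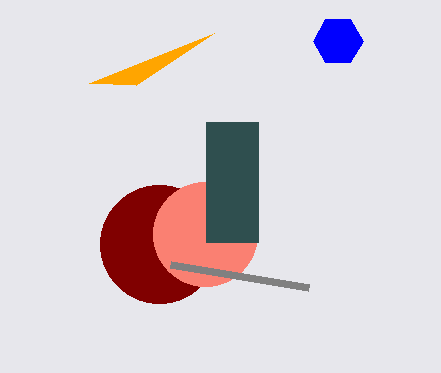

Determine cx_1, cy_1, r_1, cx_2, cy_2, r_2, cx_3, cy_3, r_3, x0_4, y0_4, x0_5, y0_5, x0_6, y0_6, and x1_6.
cx_1 = 338
cy_1 = 41
r_1 = 25
cx_2 = 159
cy_2 = 244
r_2 = 59
cx_3 = 205
cy_3 = 234
r_3 = 52
x0_4 = 136
y0_4 = 85
x0_5 = 309
y0_5 = 288
x0_6 = 206
y0_6 = 122
x1_6 = 258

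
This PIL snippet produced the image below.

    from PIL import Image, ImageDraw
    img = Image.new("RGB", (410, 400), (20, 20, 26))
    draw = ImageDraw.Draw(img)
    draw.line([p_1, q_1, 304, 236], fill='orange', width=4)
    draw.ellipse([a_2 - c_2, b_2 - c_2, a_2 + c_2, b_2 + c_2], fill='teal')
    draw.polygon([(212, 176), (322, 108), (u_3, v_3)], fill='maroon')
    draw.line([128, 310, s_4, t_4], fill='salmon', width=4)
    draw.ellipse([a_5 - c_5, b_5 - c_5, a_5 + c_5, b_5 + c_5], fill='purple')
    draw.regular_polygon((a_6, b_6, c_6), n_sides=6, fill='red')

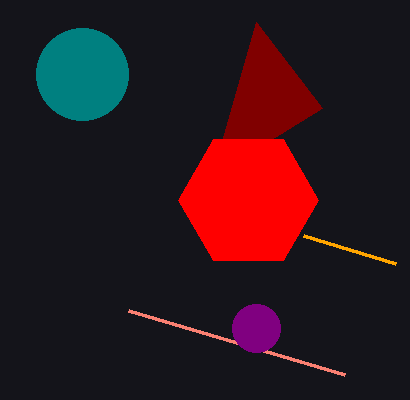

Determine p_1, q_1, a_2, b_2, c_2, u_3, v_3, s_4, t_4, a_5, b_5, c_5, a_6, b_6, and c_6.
p_1 = 396, q_1 = 264, a_2 = 82, b_2 = 74, c_2 = 46, u_3 = 256, v_3 = 22, s_4 = 344, t_4 = 374, a_5 = 256, b_5 = 328, c_5 = 24, a_6 = 248, b_6 = 200, c_6 = 70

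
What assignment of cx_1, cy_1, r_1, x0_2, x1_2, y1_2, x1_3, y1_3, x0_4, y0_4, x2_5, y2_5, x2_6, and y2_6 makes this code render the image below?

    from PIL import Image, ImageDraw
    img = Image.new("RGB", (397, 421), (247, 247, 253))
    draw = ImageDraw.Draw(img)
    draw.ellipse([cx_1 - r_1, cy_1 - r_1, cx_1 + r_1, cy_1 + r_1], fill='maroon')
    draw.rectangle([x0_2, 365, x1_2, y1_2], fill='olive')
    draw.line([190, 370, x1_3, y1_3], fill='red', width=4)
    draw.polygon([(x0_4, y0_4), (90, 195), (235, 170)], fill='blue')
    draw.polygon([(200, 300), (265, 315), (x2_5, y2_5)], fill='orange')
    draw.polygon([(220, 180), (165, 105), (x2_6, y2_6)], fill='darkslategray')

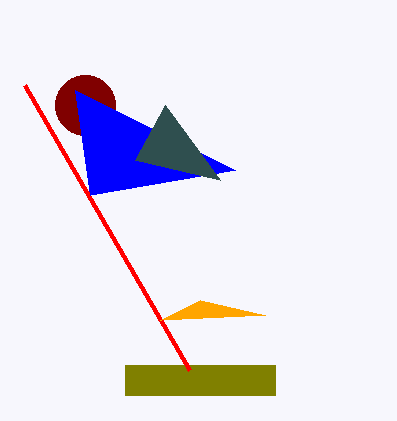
cx_1 = 85, cy_1 = 105, r_1 = 30, x0_2 = 125, x1_2 = 275, y1_2 = 395, x1_3 = 25, y1_3 = 85, x0_4 = 75, y0_4 = 90, x2_5 = 160, y2_5 = 320, x2_6 = 135, y2_6 = 160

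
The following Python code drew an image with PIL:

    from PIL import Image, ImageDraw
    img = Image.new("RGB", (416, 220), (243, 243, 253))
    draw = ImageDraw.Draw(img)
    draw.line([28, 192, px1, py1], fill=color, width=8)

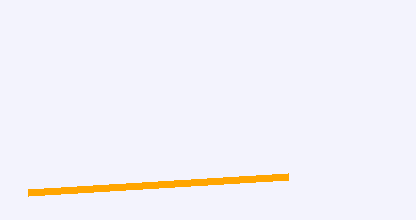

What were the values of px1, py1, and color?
px1 = 288
py1 = 176
color = 'orange'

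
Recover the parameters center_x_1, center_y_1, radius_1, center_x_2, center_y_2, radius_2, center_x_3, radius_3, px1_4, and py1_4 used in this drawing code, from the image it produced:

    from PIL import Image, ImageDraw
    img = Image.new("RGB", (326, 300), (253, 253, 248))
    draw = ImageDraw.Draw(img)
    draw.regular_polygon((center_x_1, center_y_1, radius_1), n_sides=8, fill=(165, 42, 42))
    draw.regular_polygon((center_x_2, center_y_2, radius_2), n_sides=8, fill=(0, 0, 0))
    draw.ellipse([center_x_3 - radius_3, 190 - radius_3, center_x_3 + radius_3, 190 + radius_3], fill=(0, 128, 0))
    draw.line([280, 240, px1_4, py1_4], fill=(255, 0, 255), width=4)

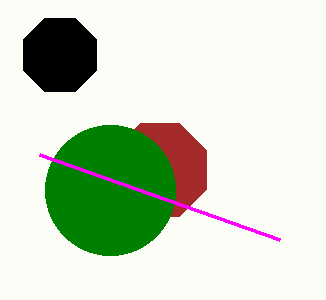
center_x_1 = 160, center_y_1 = 170, radius_1 = 50, center_x_2 = 60, center_y_2 = 55, radius_2 = 40, center_x_3 = 110, radius_3 = 65, px1_4 = 40, py1_4 = 155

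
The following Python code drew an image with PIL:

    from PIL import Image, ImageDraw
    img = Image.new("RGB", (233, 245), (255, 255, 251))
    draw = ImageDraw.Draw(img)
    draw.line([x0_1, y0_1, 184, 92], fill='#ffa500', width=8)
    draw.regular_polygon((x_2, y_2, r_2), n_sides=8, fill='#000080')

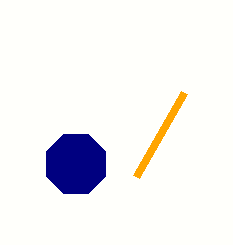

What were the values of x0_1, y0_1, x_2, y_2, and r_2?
x0_1 = 136
y0_1 = 176
x_2 = 76
y_2 = 164
r_2 = 32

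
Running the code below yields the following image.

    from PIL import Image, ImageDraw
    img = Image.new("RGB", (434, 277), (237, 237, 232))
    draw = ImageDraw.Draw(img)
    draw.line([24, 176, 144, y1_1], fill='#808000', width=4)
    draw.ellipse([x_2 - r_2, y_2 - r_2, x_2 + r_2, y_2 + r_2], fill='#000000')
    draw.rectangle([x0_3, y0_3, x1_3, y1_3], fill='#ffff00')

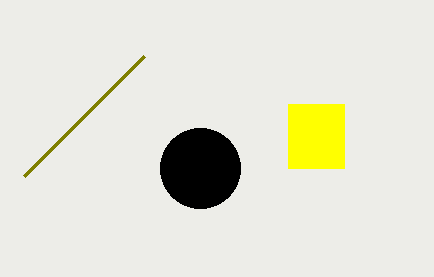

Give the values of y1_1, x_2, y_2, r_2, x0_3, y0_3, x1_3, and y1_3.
y1_1 = 56
x_2 = 200
y_2 = 168
r_2 = 40
x0_3 = 288
y0_3 = 104
x1_3 = 344
y1_3 = 168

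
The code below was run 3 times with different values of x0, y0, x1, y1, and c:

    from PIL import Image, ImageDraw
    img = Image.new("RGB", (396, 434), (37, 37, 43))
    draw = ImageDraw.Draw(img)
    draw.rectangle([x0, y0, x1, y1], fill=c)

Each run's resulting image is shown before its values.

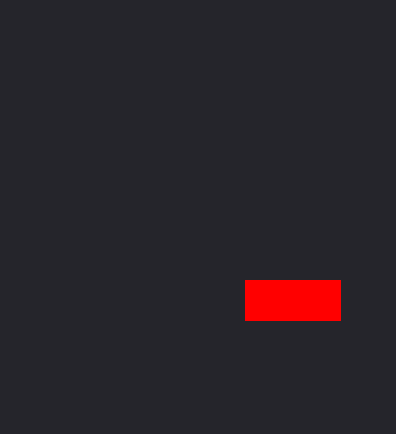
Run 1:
x0 = 245
y0 = 280
x1 = 340
y1 = 320
c = 'red'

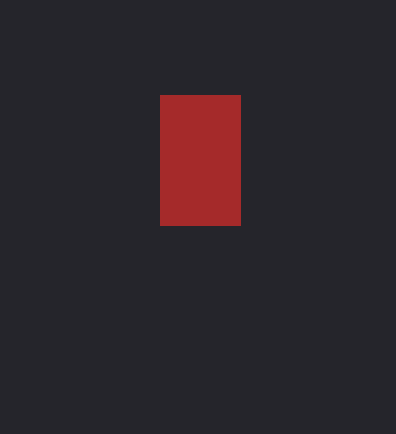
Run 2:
x0 = 160; y0 = 95; x1 = 240; y1 = 225; c = 'brown'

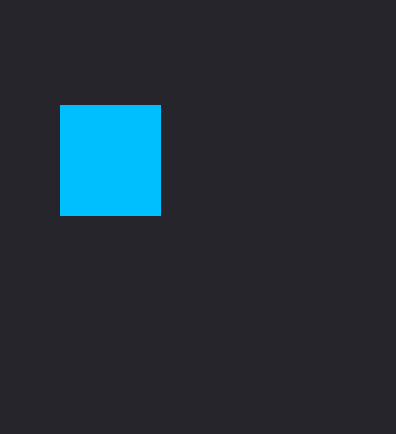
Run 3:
x0 = 60; y0 = 105; x1 = 160; y1 = 215; c = 'deepskyblue'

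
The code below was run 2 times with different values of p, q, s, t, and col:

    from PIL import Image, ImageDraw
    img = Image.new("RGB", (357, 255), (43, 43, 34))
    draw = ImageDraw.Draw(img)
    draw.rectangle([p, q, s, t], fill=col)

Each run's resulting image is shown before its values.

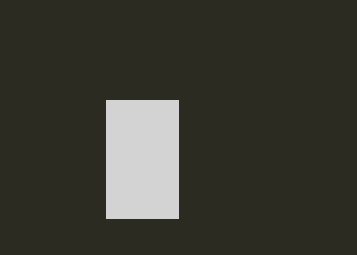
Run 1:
p = 106, q = 100, s = 178, t = 218, col = 'lightgray'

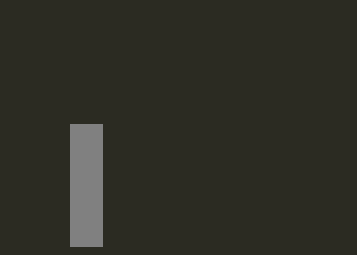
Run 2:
p = 70; q = 124; s = 102; t = 246; col = 'gray'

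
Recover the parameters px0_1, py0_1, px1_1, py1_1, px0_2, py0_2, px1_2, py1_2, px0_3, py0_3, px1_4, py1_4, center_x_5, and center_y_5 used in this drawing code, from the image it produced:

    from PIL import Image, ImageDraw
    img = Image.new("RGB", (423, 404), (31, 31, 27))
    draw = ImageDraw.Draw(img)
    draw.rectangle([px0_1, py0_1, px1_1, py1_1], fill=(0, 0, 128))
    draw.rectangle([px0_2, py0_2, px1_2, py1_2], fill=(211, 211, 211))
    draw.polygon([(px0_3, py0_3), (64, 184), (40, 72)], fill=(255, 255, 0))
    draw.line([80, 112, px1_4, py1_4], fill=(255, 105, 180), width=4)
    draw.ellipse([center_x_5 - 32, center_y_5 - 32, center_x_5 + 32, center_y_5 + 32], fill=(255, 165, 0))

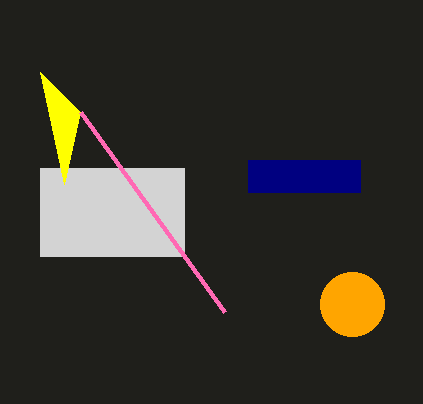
px0_1 = 248, py0_1 = 160, px1_1 = 360, py1_1 = 192, px0_2 = 40, py0_2 = 168, px1_2 = 184, py1_2 = 256, px0_3 = 80, py0_3 = 112, px1_4 = 224, py1_4 = 312, center_x_5 = 352, center_y_5 = 304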